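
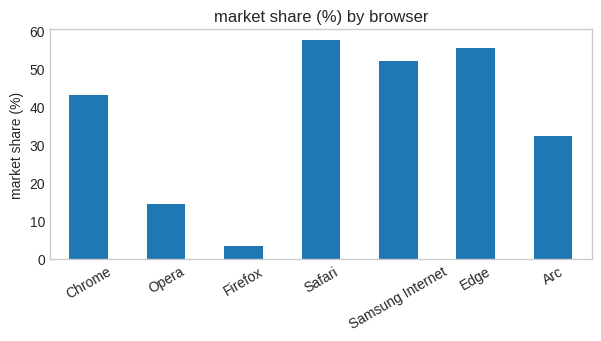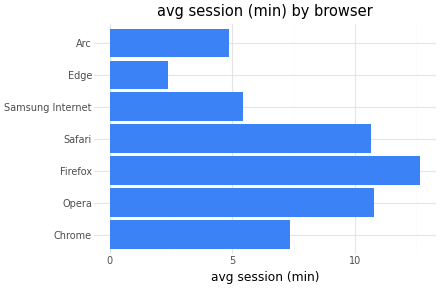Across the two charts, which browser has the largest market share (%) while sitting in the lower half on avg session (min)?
Edge

Chart 2 median avg session (min) ≈ 8; below-median browsers: Samsung Internet, Edge, Arc. Among those, Edge has the highest market share (%) (≈ 60).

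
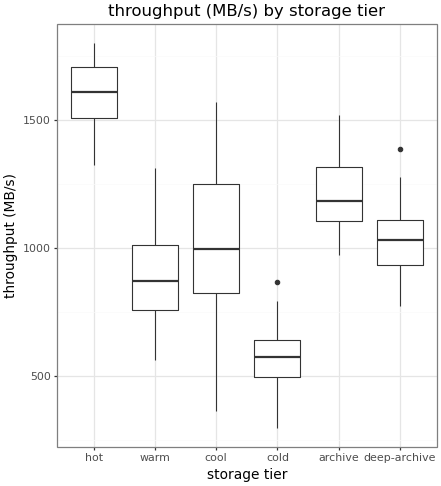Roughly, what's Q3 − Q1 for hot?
≈ 200

Q3 ≈ 1700, Q1 ≈ 1500; IQR ≈ 200.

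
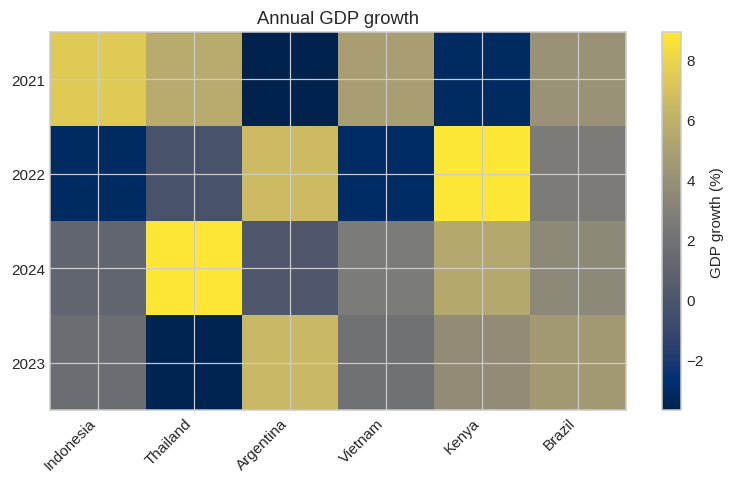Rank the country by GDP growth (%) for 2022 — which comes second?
Argentina

Top 3 for 2022: Kenya ≈ 8, Argentina ≈ 6, Brazil ≈ 2.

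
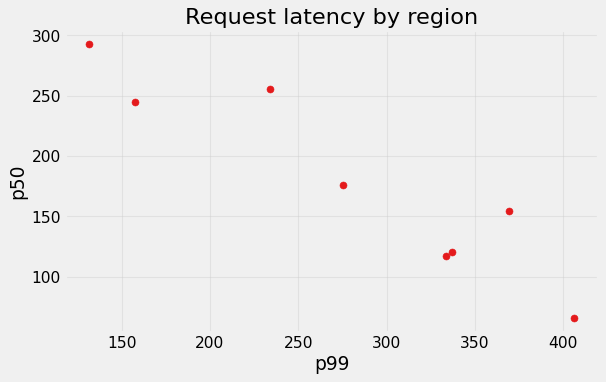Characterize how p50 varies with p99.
negative, strong

Points are negatively correlated; strong (|r| ≈ 0.9).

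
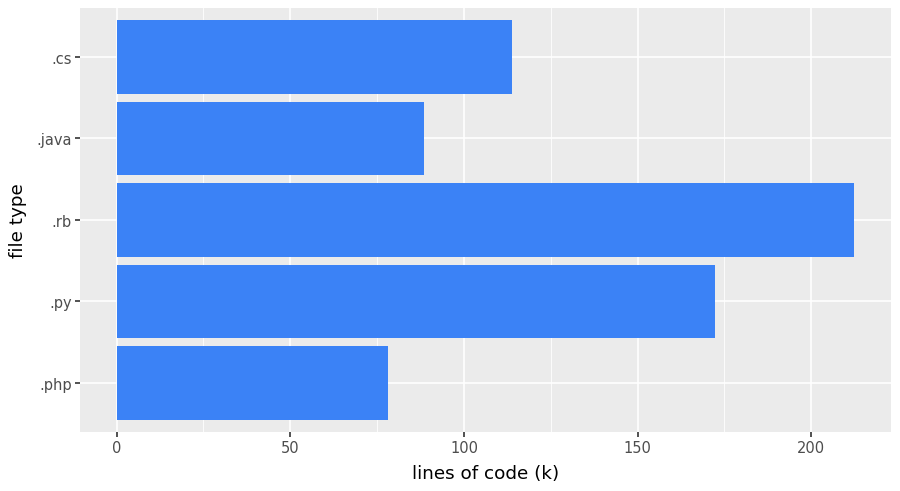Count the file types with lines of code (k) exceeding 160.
Above 160: .py, .rb.

2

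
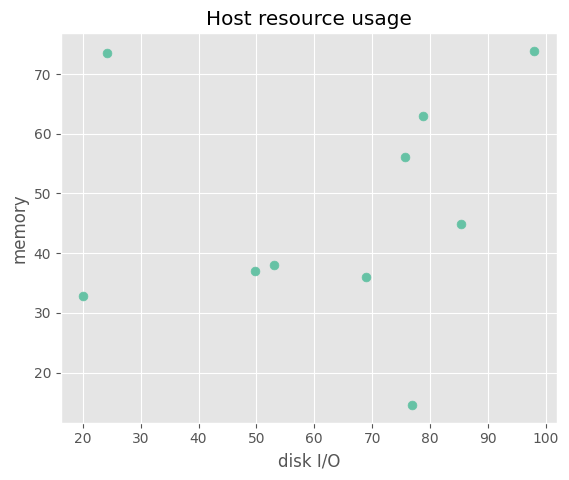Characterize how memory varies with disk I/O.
Points are roughly uncorrelated; weak (|r| ≈ 0.1).

no clear correlation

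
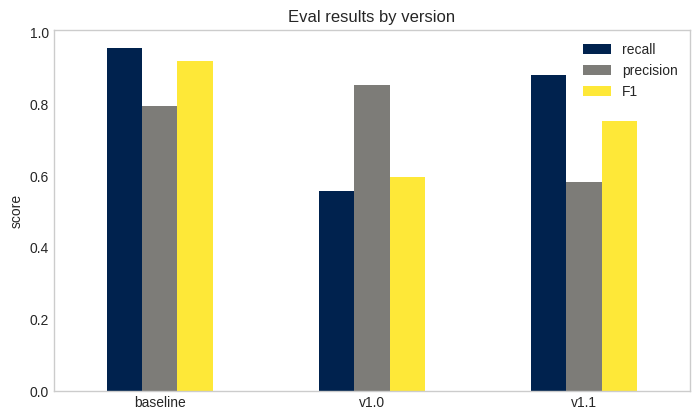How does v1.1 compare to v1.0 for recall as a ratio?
v1.1 ≈ 0.9, v1.0 ≈ 0.6; 0.9/0.6 ≈ 1.5.

≈ 1.5×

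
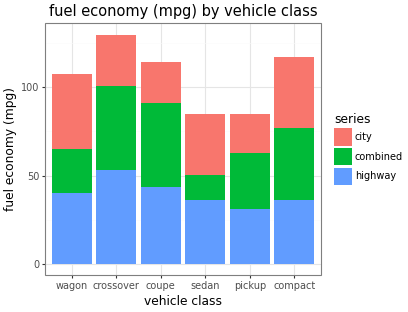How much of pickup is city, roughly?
city top ≈ 80, bottom ≈ 60; segment ≈ 20.

≈ 20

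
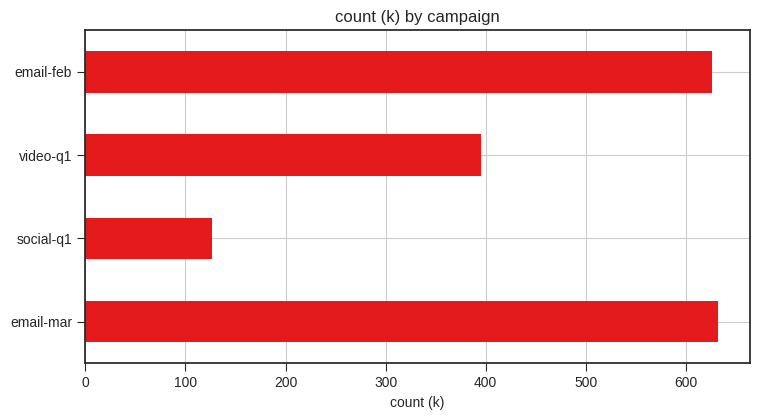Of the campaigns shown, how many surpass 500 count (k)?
2

Above 500: email-mar, email-feb.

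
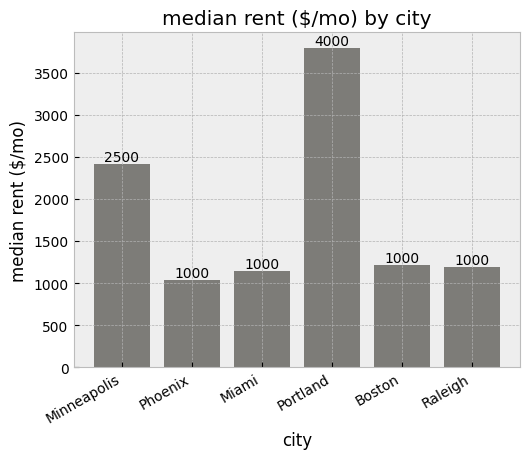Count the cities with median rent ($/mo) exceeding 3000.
Above 3000: Portland.

1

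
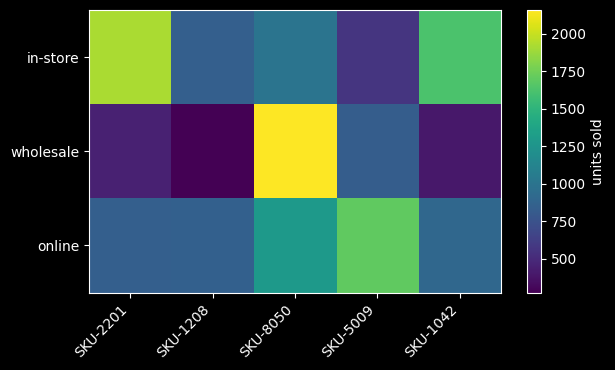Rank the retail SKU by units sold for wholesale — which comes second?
SKU-5009

Top 3 for wholesale: SKU-8050 ≈ 2200, SKU-5009 ≈ 800, SKU-2201 ≈ 400.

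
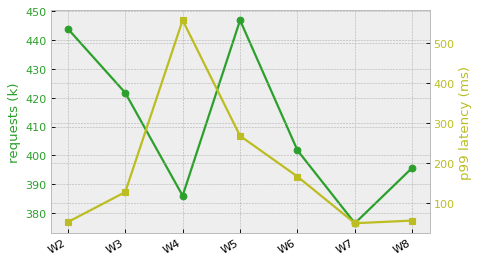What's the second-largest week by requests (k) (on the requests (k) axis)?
W2

Top 3 (on the requests (k) axis): W5 ≈ 450, W2 ≈ 440, W3 ≈ 420.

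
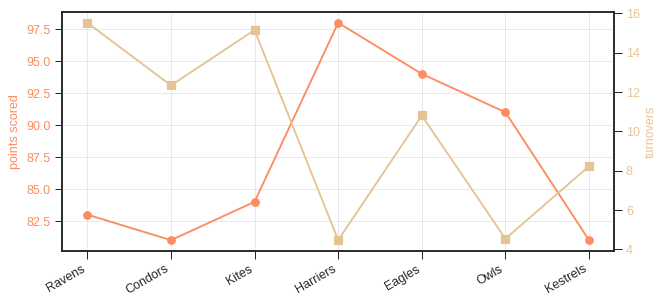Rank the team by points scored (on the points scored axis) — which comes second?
Top 3 (on the points scored axis): Harriers ≈ 98, Eagles ≈ 94, Owls ≈ 92.

Eagles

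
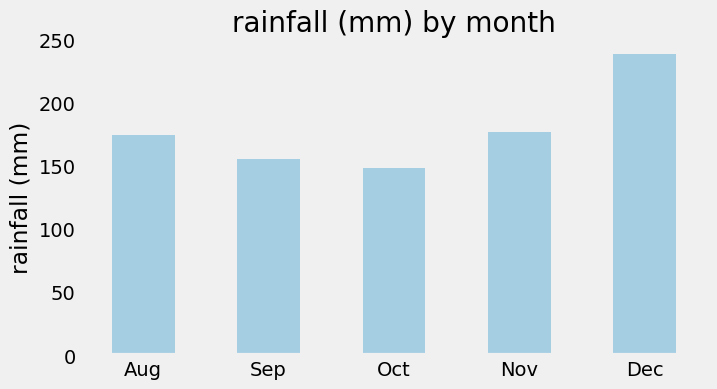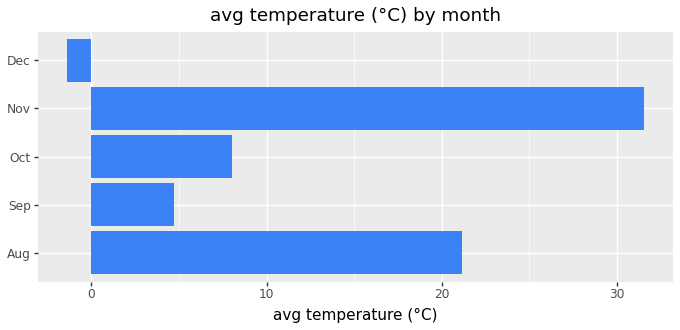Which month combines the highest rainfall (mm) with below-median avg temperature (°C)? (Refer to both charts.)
Dec

Chart 2 median avg temperature (°C) ≈ 10; below-median months: Sep, Dec. Among those, Dec has the highest rainfall (mm) (≈ 250).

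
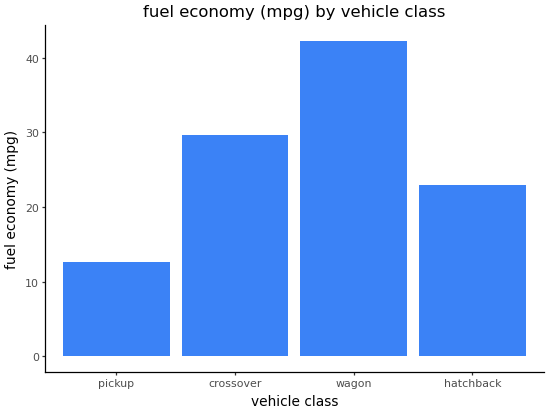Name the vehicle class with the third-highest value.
Top 4: wagon ≈ 40, crossover ≈ 30, hatchback ≈ 25, pickup ≈ 15.

hatchback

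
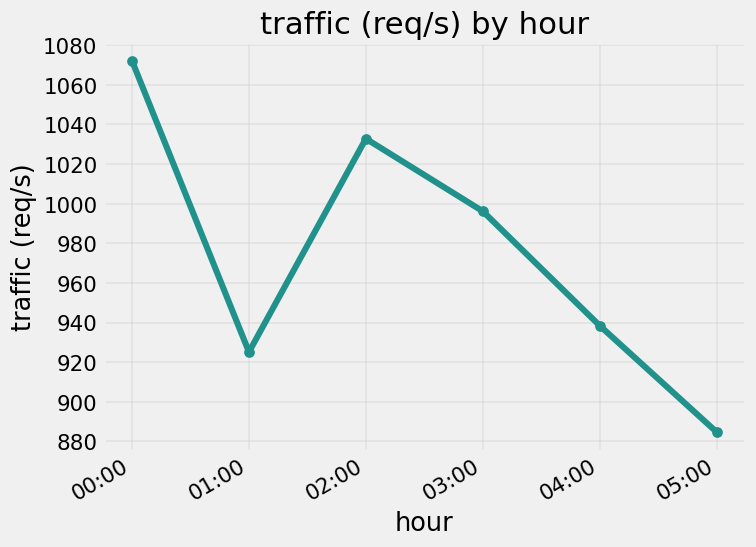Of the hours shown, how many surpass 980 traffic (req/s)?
Above 980: 00:00, 02:00, 03:00.

3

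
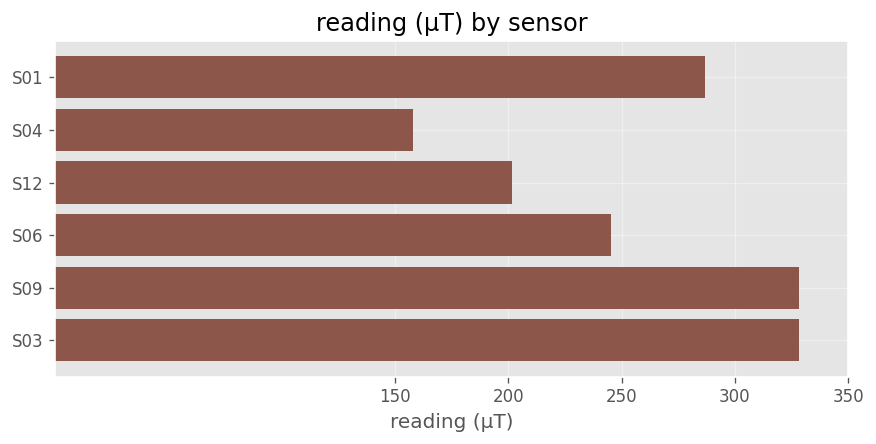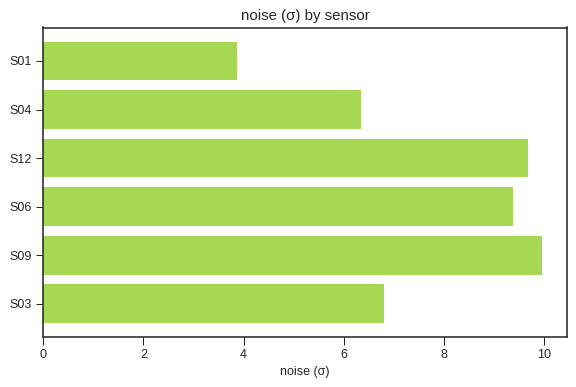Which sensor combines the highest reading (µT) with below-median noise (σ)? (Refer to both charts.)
Chart 2 median noise (σ) ≈ 8; below-median sensors: S01, S04, S03. Among those, S03 has the highest reading (µT) (≈ 350).

S03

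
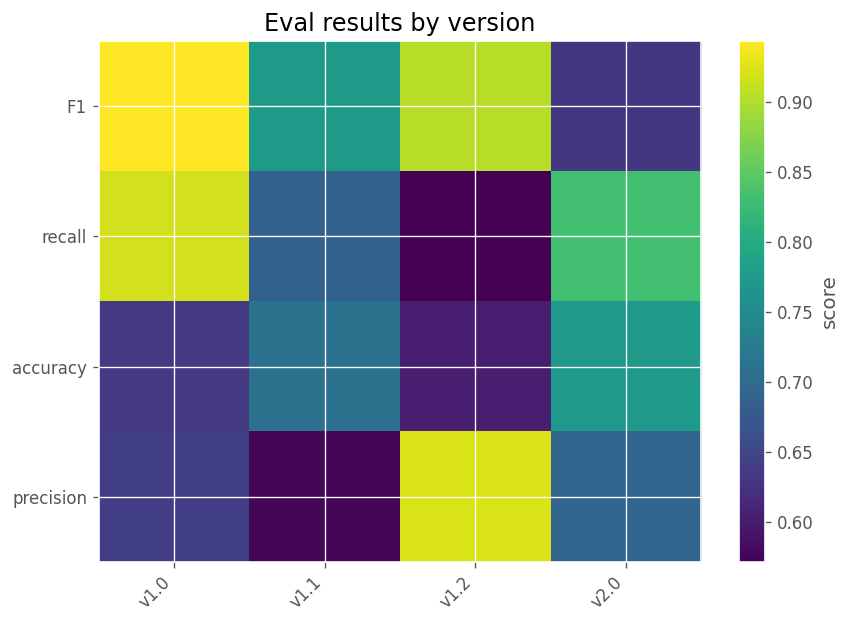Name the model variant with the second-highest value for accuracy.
v1.1

Top 3 for accuracy: v2.0 ≈ 0.75, v1.1 ≈ 0.70, v1.0 ≈ 0.65.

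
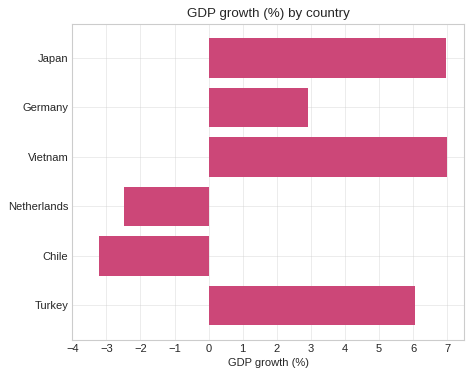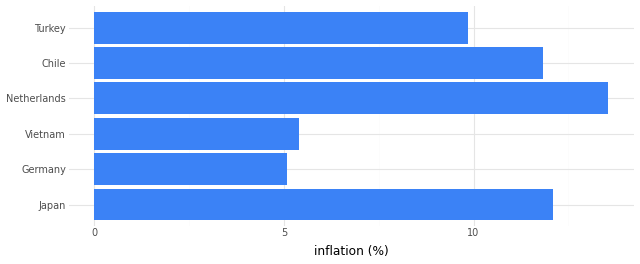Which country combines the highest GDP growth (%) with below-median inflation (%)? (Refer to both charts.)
Vietnam

Chart 2 median inflation (%) ≈ 10; below-median countries: Germany, Vietnam, Turkey. Among those, Vietnam has the highest GDP growth (%) (≈ 7).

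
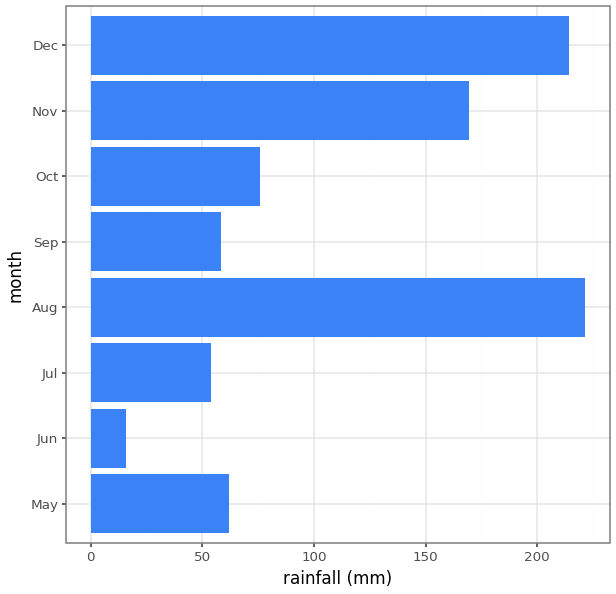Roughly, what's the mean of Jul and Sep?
≈ 60

(60 + 60) / 2 ≈ 60.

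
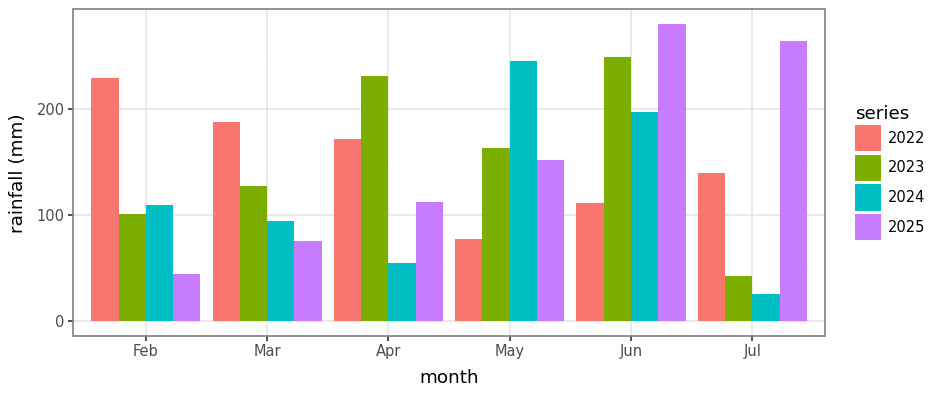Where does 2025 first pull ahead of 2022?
Apr: 2025 ≈ 125 vs 2022 ≈ 175 (not yet); May: 2025 ≈ 150 vs 2022 ≈ 75 (first crossover).

May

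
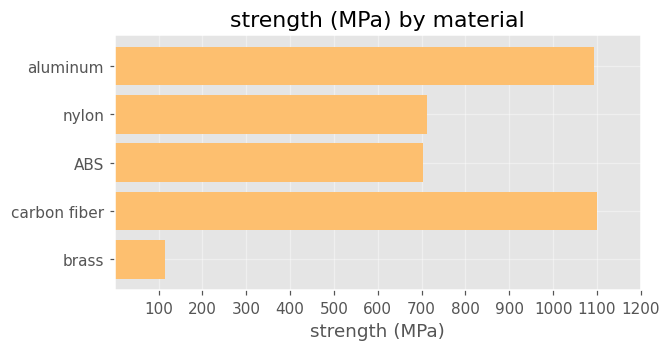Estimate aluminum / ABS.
aluminum ≈ 1100, ABS ≈ 700; 1100/700 ≈ 1.57.

≈ 1.57×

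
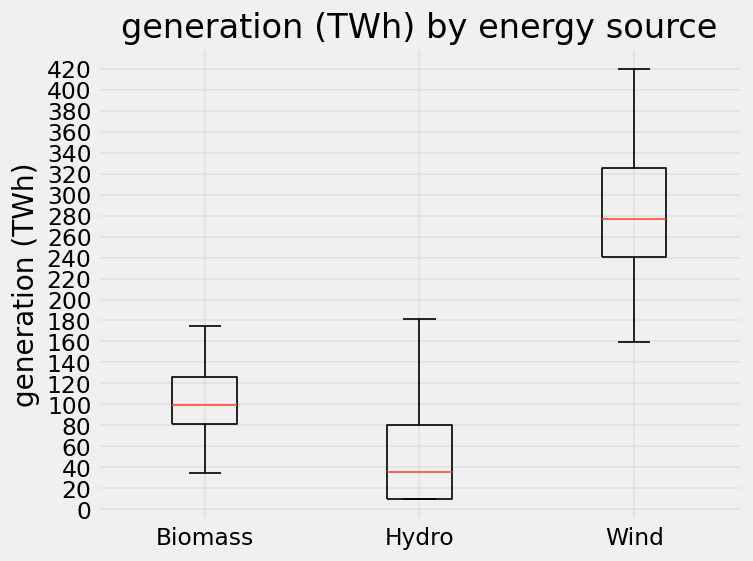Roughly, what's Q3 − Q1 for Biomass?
Q3 ≈ 120, Q1 ≈ 80; IQR ≈ 40.

≈ 40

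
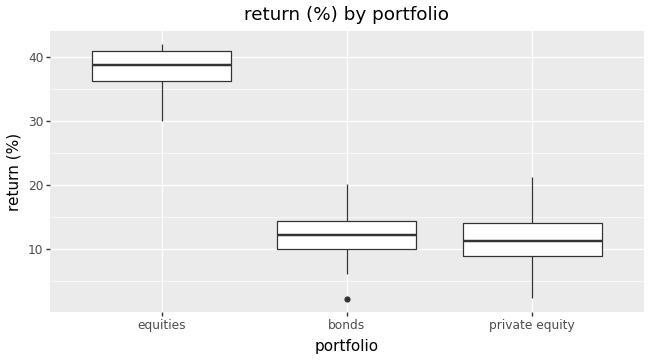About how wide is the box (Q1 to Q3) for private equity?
Q3 ≈ 15, Q1 ≈ 10; IQR ≈ 5.

≈ 5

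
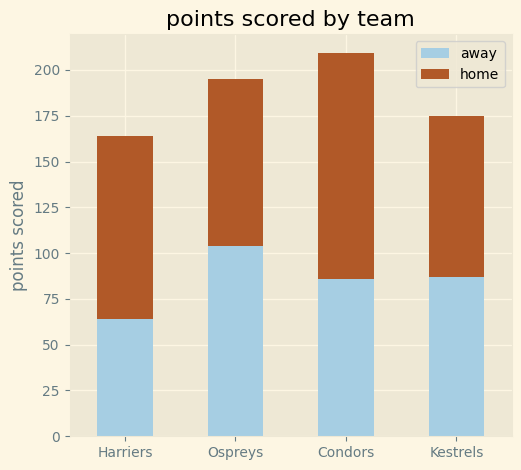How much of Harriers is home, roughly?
home top ≈ 160, bottom ≈ 60; segment ≈ 100.

≈ 100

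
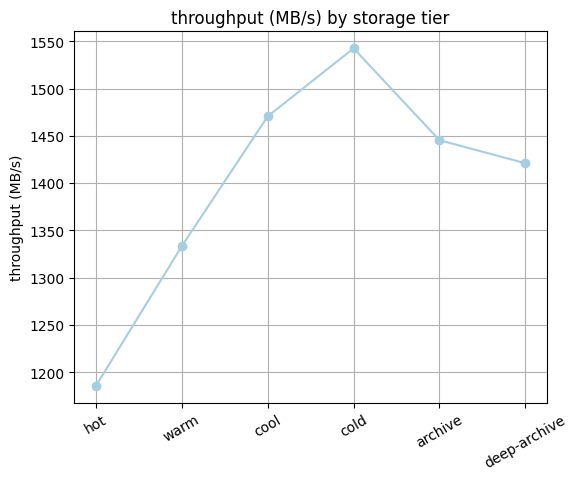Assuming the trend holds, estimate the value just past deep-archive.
≈ 1325

Last three: 1550, 1450, 1400 → slope ≈ -75/step → next ≈ 1325.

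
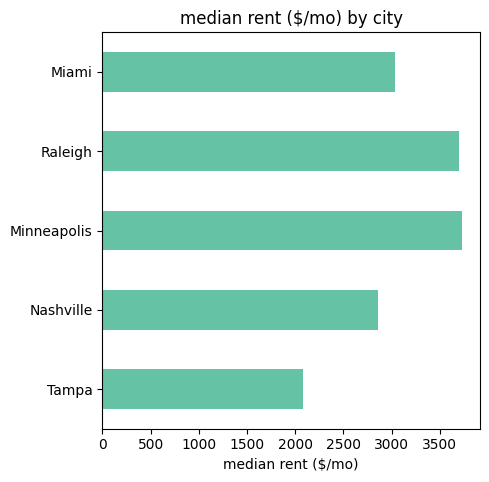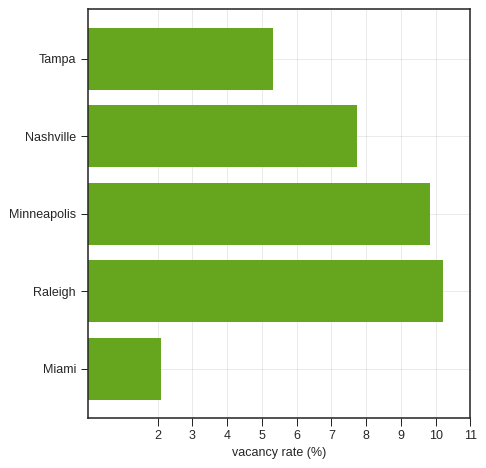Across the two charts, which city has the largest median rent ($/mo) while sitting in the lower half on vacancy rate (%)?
Miami

Chart 2 median vacancy rate (%) ≈ 8; below-median cities: Tampa, Miami. Among those, Miami has the highest median rent ($/mo) (≈ 3000).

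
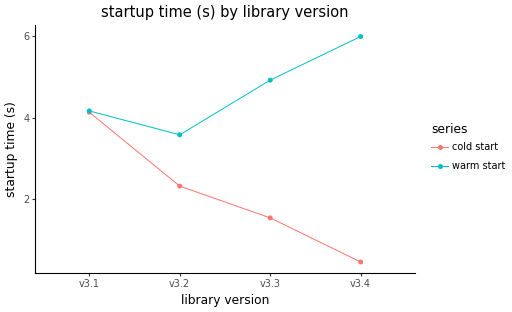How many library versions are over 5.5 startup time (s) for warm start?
Above 5.5: v3.4.

1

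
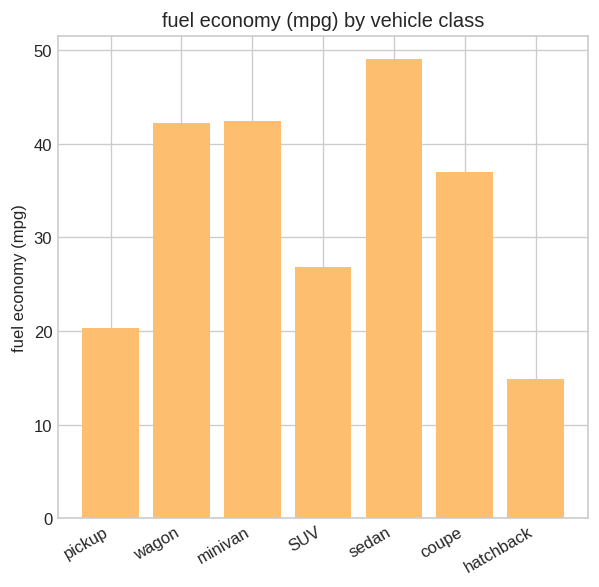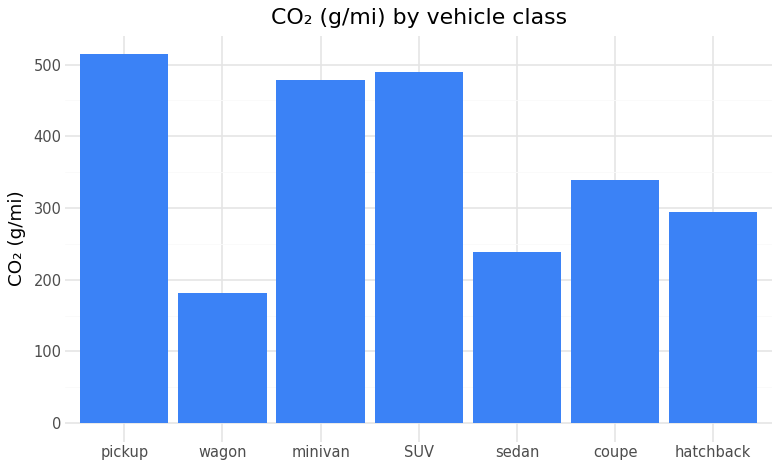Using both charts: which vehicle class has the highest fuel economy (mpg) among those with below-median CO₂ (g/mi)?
sedan

Chart 2 median CO₂ (g/mi) ≈ 350; below-median vehicle classes: wagon, sedan, hatchback. Among those, sedan has the highest fuel economy (mpg) (≈ 50).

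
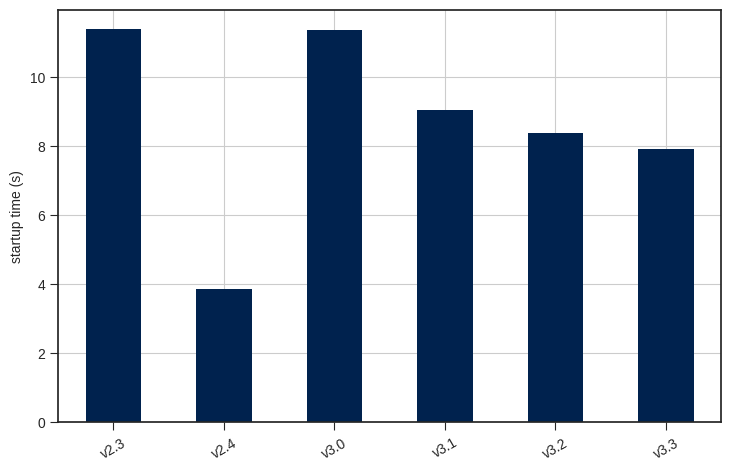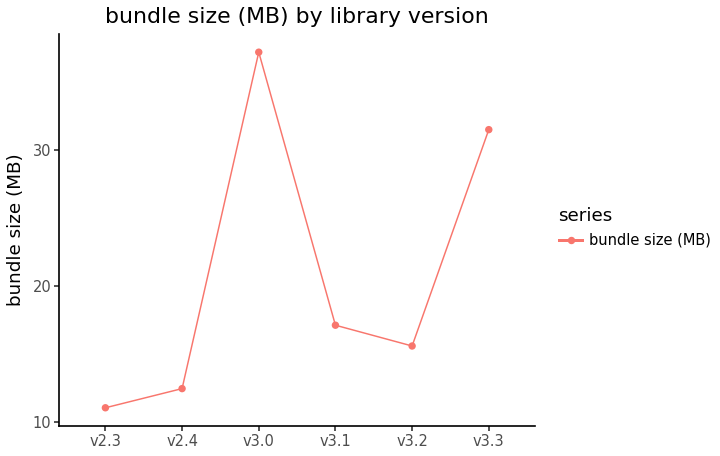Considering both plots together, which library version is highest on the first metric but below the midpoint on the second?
v2.3

Chart 2 median bundle size (MB) ≈ 15; below-median library versions: v2.3, v2.4, v3.2. Among those, v2.3 has the highest startup time (s) (≈ 12).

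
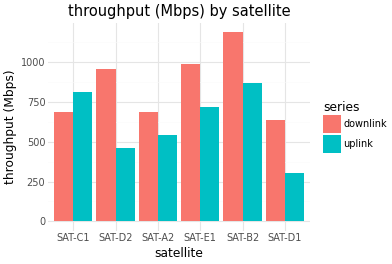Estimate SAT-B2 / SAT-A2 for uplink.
≈ 1.8×

SAT-B2 ≈ 900, SAT-A2 ≈ 500; 900/500 ≈ 1.8.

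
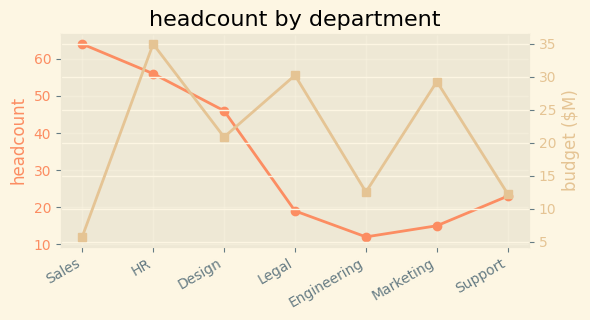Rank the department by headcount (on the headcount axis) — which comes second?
HR

Top 3 (on the headcount axis): Sales ≈ 65, HR ≈ 55, Design ≈ 45.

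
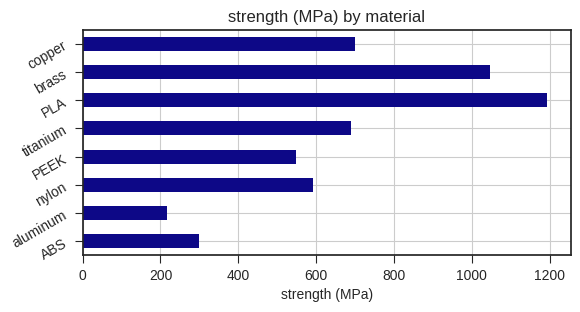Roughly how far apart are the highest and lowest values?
≈ 1000

Max PLA ≈ 1200, min aluminum ≈ 200; range ≈ 1000.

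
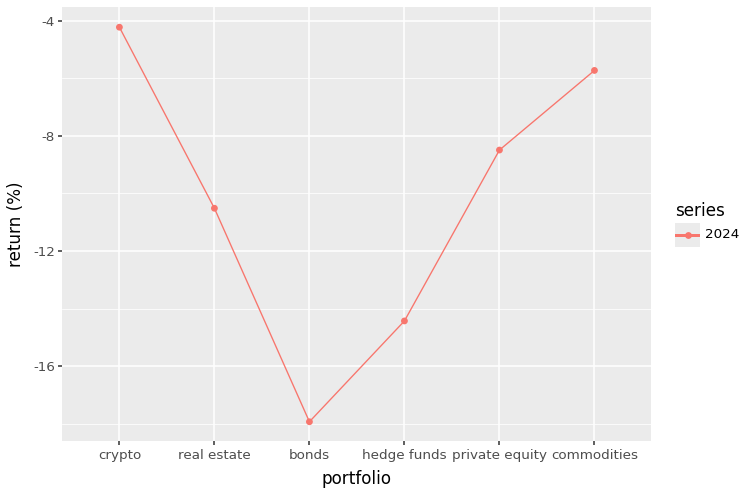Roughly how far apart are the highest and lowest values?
Max crypto ≈ -4, min bonds ≈ -18; range ≈ 14.

≈ 14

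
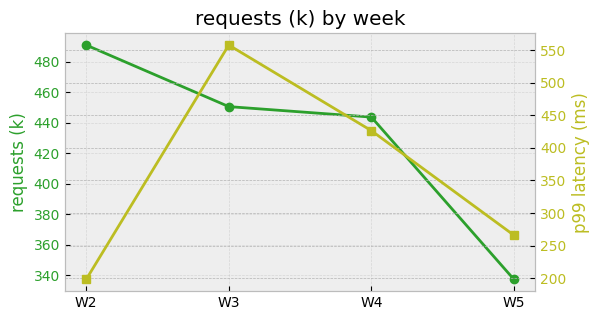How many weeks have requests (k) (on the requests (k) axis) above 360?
3

Above 360: W2, W3, W4.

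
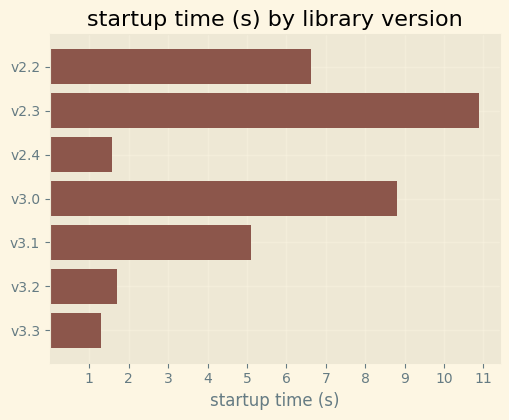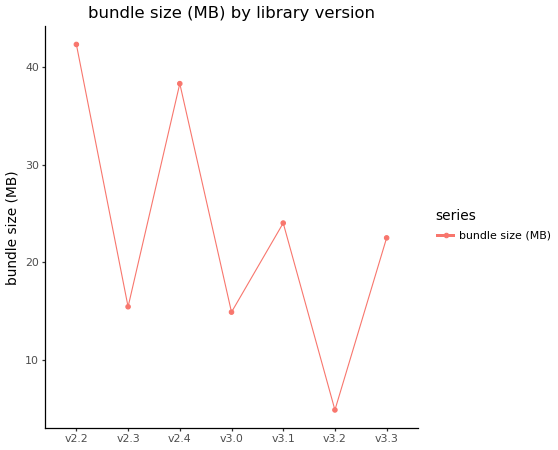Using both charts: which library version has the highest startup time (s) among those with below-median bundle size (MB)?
Chart 2 median bundle size (MB) ≈ 20; below-median library versions: v2.3, v3.0, v3.2. Among those, v2.3 has the highest startup time (s) (≈ 11).

v2.3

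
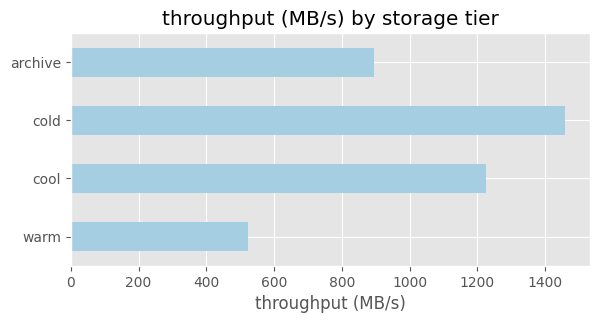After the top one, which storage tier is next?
cool

Top 3: cold ≈ 1400, cool ≈ 1200, archive ≈ 800.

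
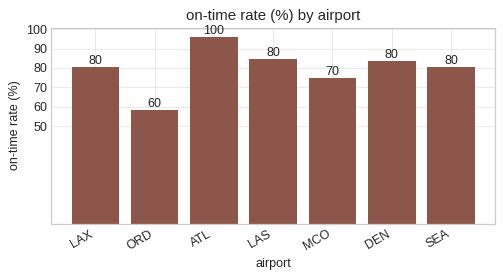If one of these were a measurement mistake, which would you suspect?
ORD

ORD ≈ 60; the rest sit between ≈ 70 and ≈ 100.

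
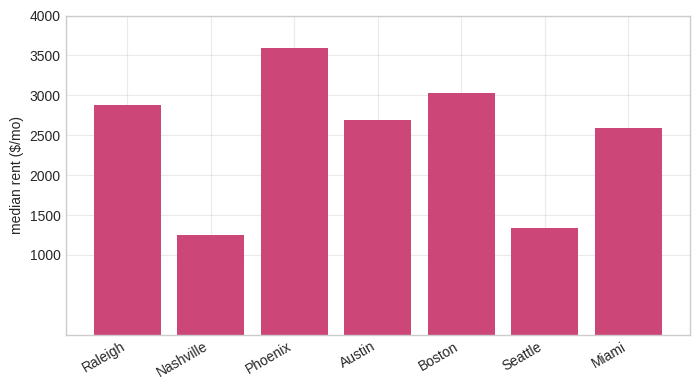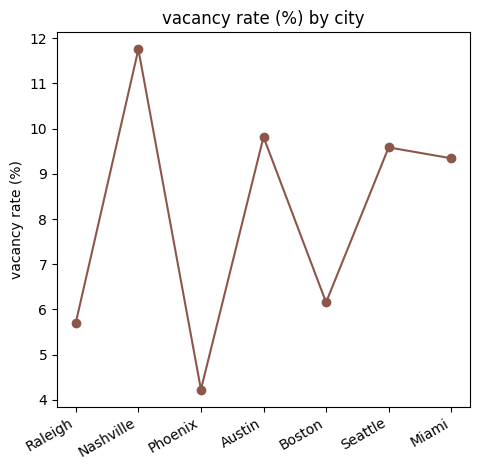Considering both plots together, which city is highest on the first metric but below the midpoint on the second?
Chart 2 median vacancy rate (%) ≈ 10; below-median cities: Raleigh, Phoenix, Boston. Among those, Phoenix has the highest median rent ($/mo) (≈ 3500).

Phoenix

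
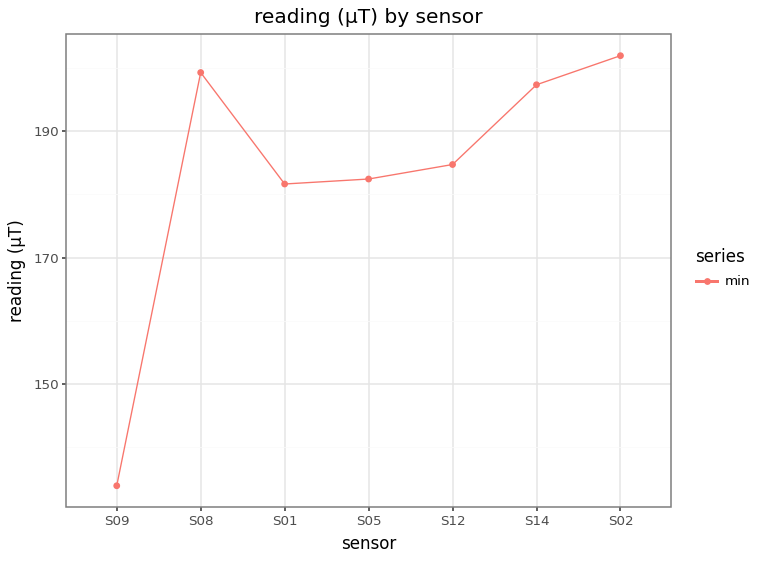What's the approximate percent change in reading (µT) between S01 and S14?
S01 ≈ 180, S14 ≈ 200; (200 − 180) / 180 ≈ +11.1%.

≈ +11.1%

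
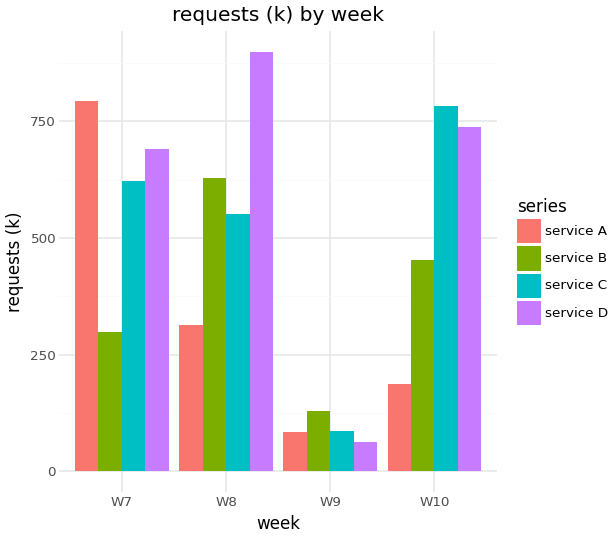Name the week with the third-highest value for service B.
Top 4 for service B: W8 ≈ 600, W10 ≈ 500, W7 ≈ 300, W9 ≈ 100.

W7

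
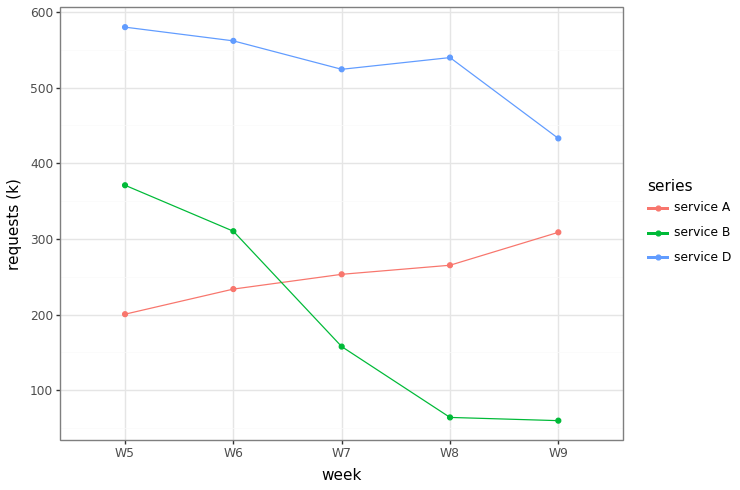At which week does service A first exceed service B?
W6: service A ≈ 250 vs service B ≈ 300 (not yet); W7: service A ≈ 250 vs service B ≈ 150 (first crossover).

W7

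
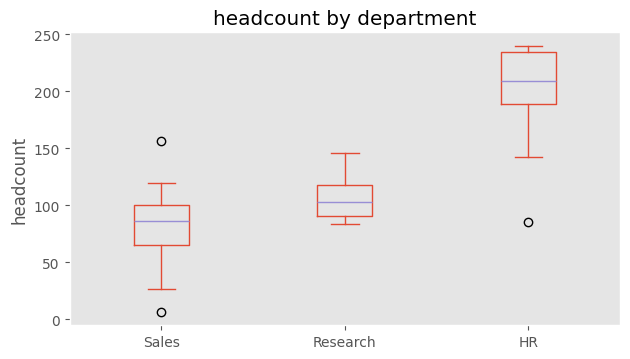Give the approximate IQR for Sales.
Q3 ≈ 100, Q1 ≈ 60; IQR ≈ 40.

≈ 40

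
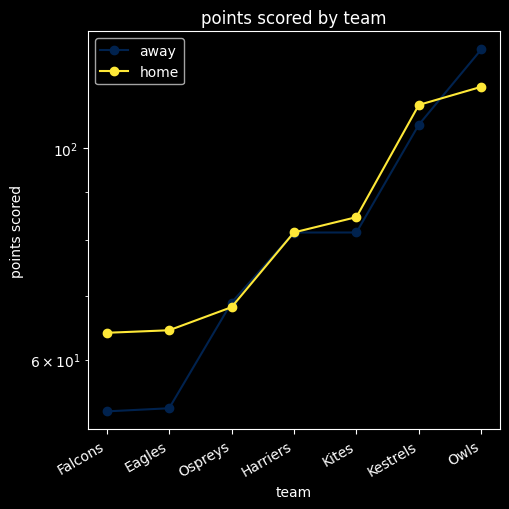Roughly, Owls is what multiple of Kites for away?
Owls ≈ 130, Kites ≈ 80; 130/80 ≈ 1.62.

≈ 1.62×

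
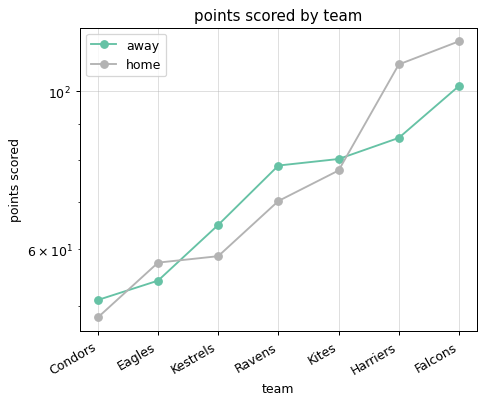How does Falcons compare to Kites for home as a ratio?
≈ 1.5×

Falcons ≈ 120, Kites ≈ 80; 120/80 ≈ 1.5.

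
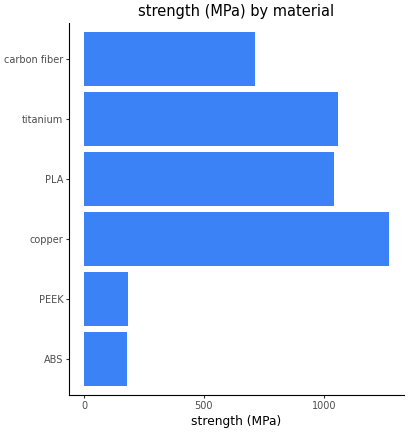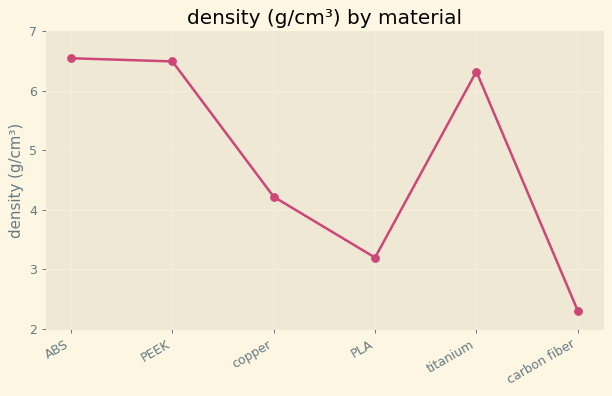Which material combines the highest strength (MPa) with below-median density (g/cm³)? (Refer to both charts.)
Chart 2 median density (g/cm³) ≈ 5; below-median materials: copper, PLA, carbon fiber. Among those, copper has the highest strength (MPa) (≈ 1200).

copper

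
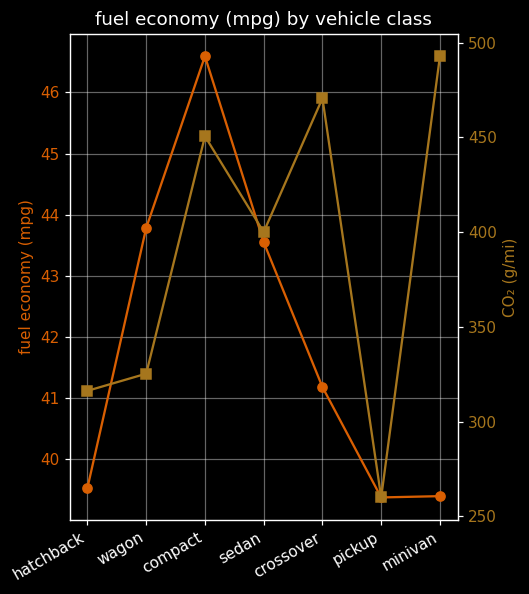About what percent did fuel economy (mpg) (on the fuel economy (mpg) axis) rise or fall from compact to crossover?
compact ≈ 47, crossover ≈ 41; (41 − 47) / 47 ≈ -12.8%.

≈ -12.8%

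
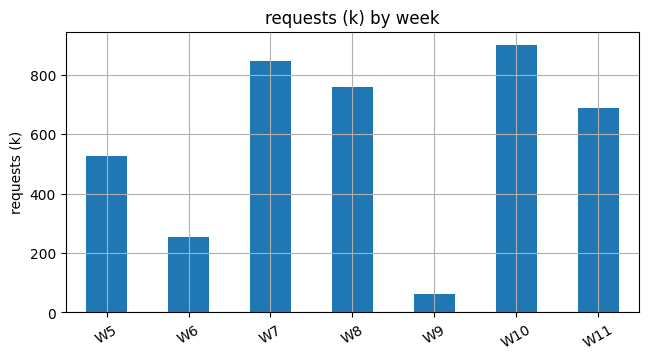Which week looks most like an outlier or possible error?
W9 ≈ 100; the rest sit between ≈ 300 and ≈ 900.

W9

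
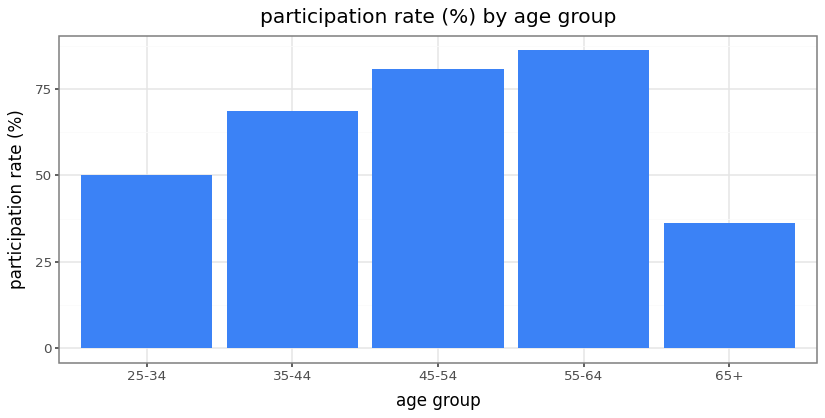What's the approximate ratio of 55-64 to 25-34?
≈ 1.8×

55-64 ≈ 90, 25-34 ≈ 50; 90/50 ≈ 1.8.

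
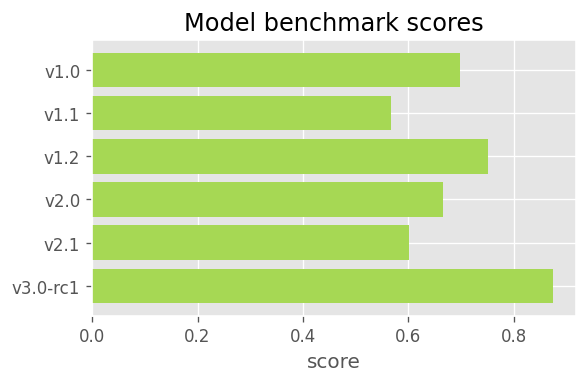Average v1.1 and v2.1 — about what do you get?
(0.6 + 0.6) / 2 ≈ 0.6.

≈ 0.6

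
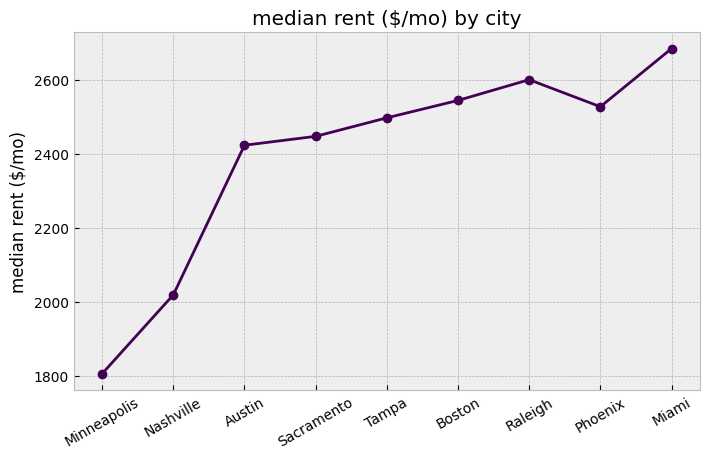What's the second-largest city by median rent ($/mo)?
Raleigh

Top 3: Miami ≈ 2700, Raleigh ≈ 2600, Boston ≈ 2500.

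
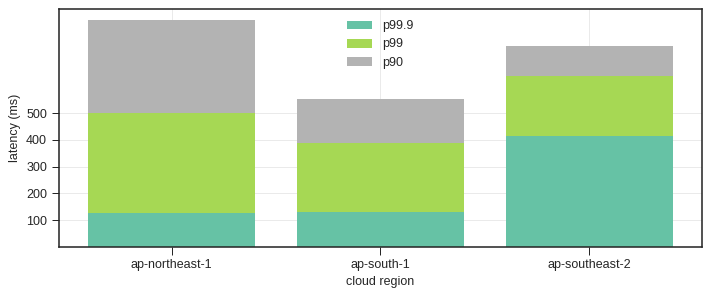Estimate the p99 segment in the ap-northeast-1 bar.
p99 top ≈ 500, bottom ≈ 100; segment ≈ 400.

≈ 400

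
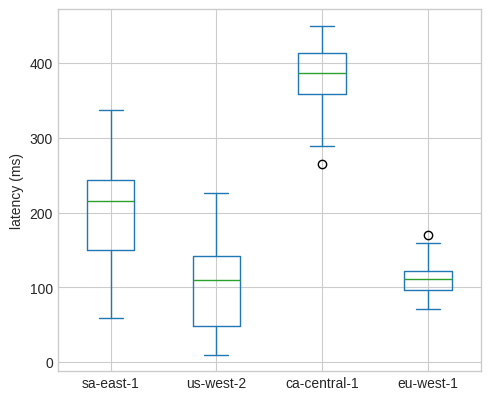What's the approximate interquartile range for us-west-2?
Q3 ≈ 150, Q1 ≈ 50; IQR ≈ 100.

≈ 100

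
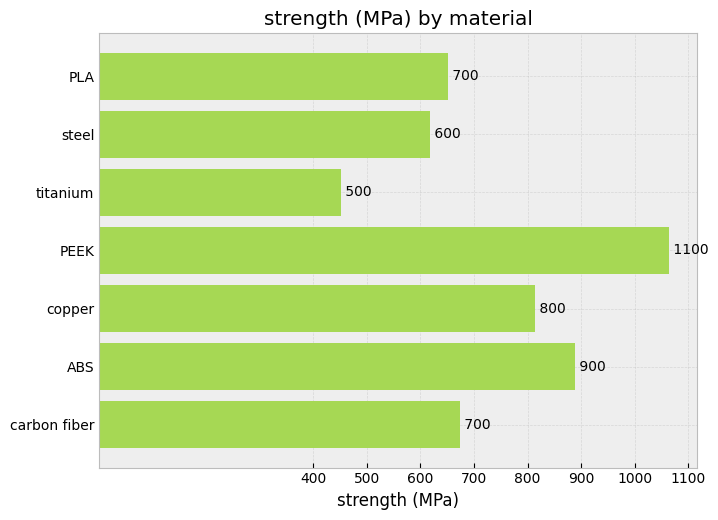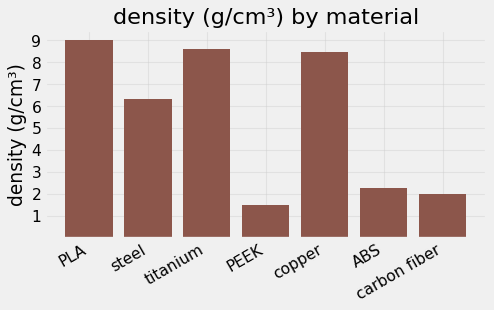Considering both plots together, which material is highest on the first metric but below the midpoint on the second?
PEEK

Chart 2 median density (g/cm³) ≈ 6; below-median materials: PEEK, ABS, carbon fiber. Among those, PEEK has the highest strength (MPa) (≈ 1100).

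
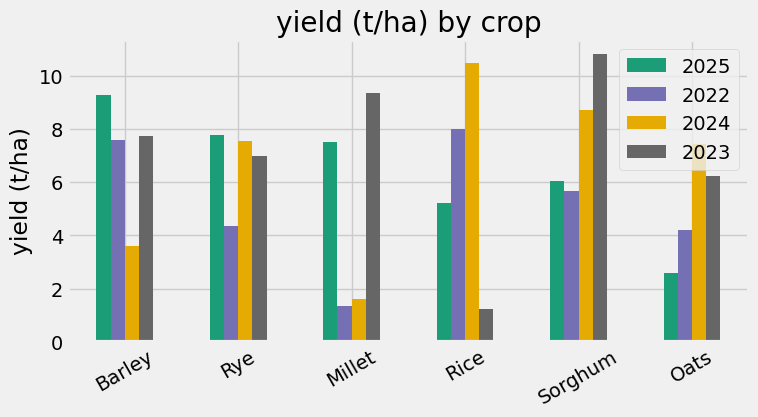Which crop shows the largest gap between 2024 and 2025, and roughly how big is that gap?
Millet, ≈ 6 t/ha

Millet: 2024 ≈ 2, 2025 ≈ 8 → gap ≈ 6. Next-largest (Barley) is only ≈ 5.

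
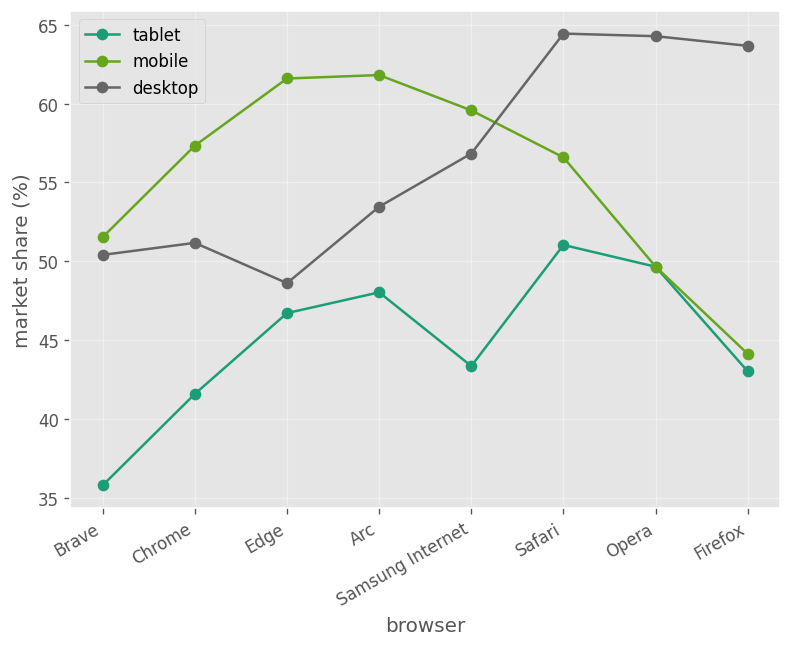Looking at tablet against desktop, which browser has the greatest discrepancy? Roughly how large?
Firefox, ≈ 20 %

Firefox: tablet ≈ 45, desktop ≈ 65 → gap ≈ 20. Next-largest (Opera) is only ≈ 15.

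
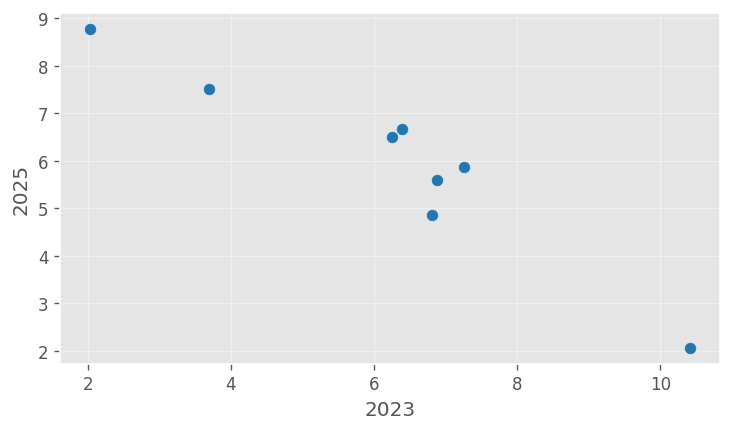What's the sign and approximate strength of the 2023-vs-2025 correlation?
Points are negatively correlated; strong (|r| ≈ 0.9).

negative, strong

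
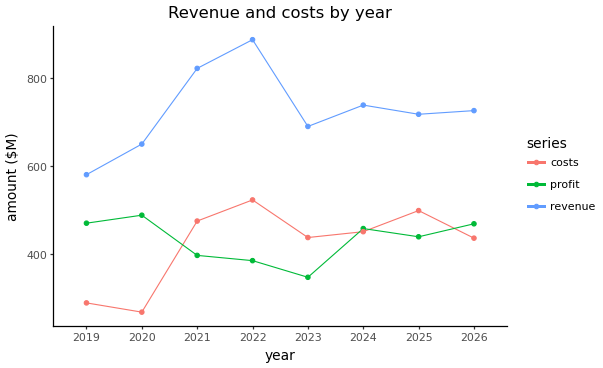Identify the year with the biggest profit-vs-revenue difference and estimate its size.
2022: profit ≈ 400, revenue ≈ 900 → gap ≈ 500. Next-largest (2021) is only ≈ 400.

2022, ≈ 500 $M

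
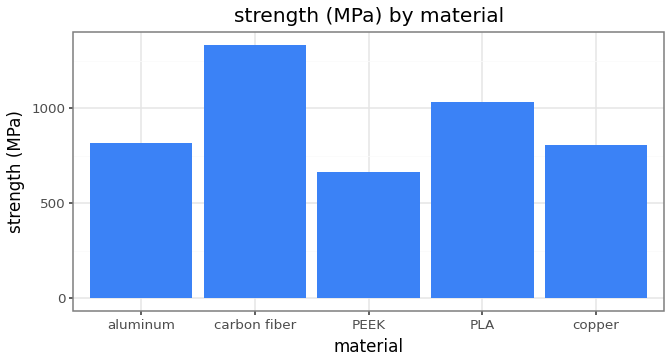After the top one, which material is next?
PLA

Top 3: carbon fiber ≈ 1400, PLA ≈ 1000, aluminum ≈ 800.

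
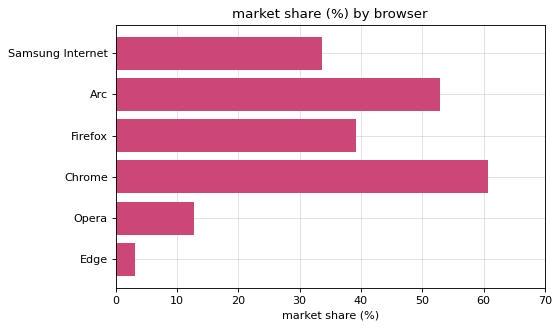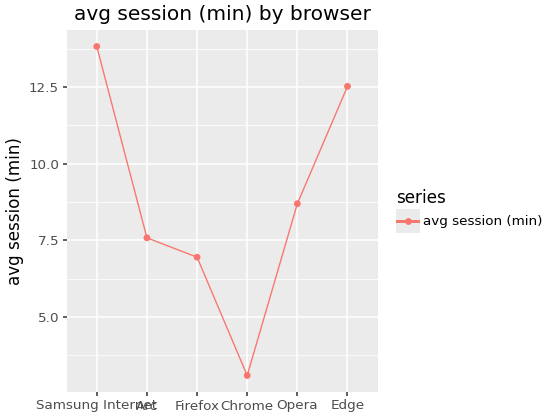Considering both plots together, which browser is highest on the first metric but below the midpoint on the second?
Chart 2 median avg session (min) ≈ 8; below-median browsers: Arc, Firefox, Chrome. Among those, Chrome has the highest market share (%) (≈ 60).

Chrome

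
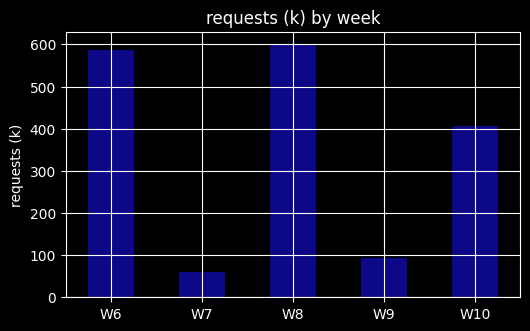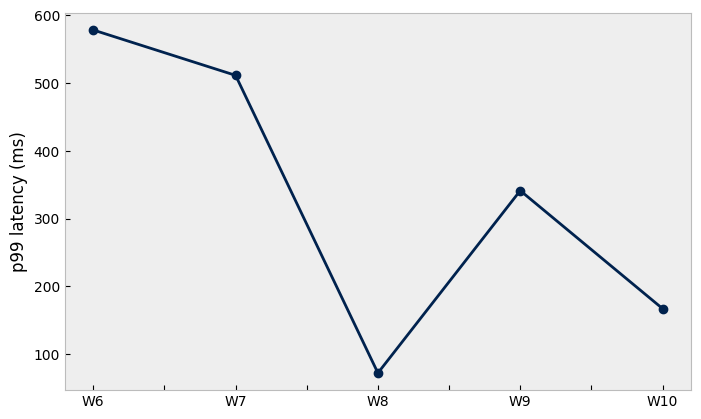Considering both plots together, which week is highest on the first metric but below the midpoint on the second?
Chart 2 median p99 latency (ms) ≈ 300; below-median weeks: W8, W10. Among those, W8 has the highest requests (k) (≈ 600).

W8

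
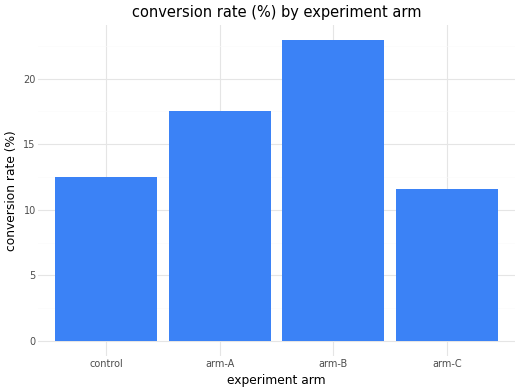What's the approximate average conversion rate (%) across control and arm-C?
(12 + 12) / 2 ≈ 12.

≈ 12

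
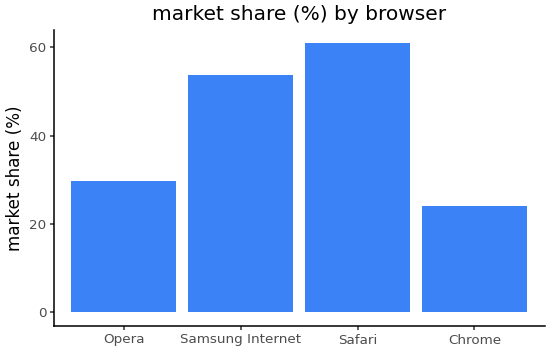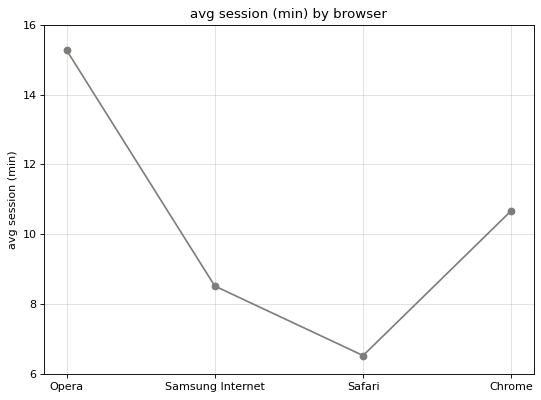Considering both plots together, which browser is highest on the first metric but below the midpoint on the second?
Safari

Chart 2 median avg session (min) ≈ 10; below-median browsers: Samsung Internet, Safari. Among those, Safari has the highest market share (%) (≈ 60).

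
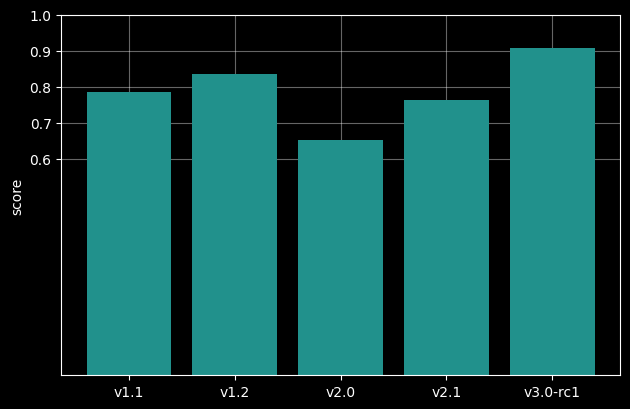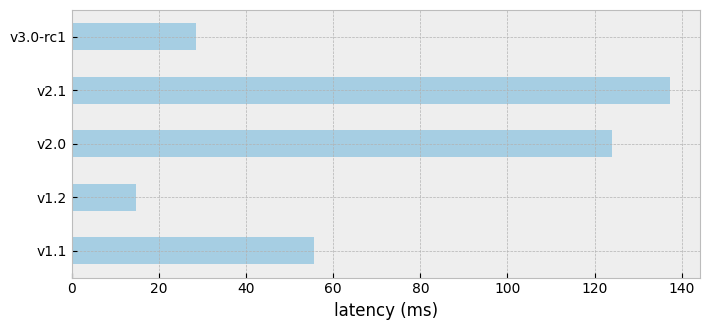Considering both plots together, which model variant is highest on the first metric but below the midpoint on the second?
v3.0-rc1

Chart 2 median latency (ms) ≈ 60; below-median model variants: v1.2, v3.0-rc1. Among those, v3.0-rc1 has the highest score (≈ 0.9).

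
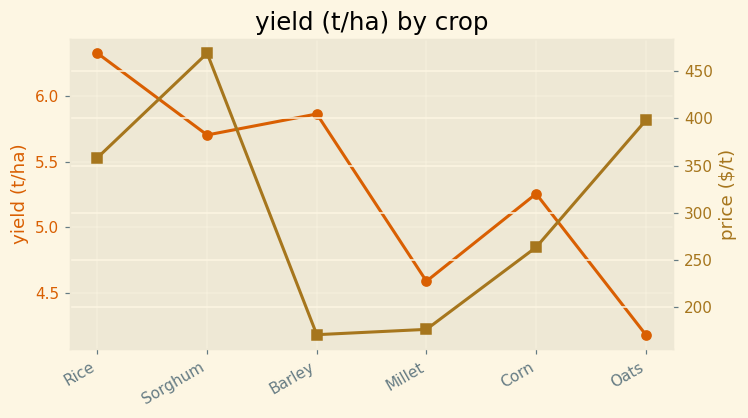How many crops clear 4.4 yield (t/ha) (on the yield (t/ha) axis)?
5

Above 4.4: Rice, Sorghum, Barley, Millet, Corn.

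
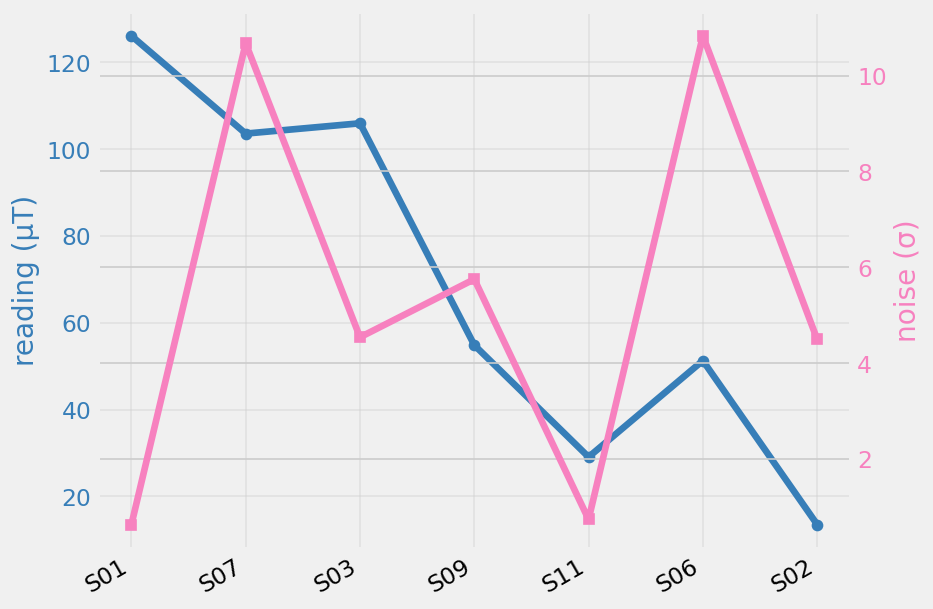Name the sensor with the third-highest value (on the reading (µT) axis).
S07

Top 4 (on the reading (µT) axis): S01 ≈ 130, S03 ≈ 110, S07 ≈ 100, S09 ≈ 50.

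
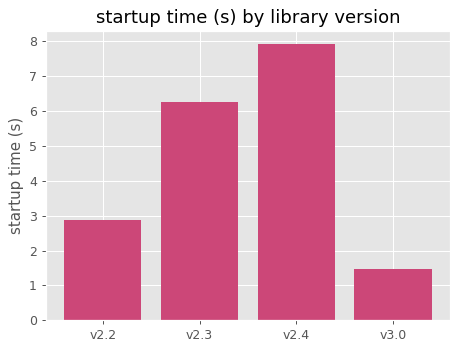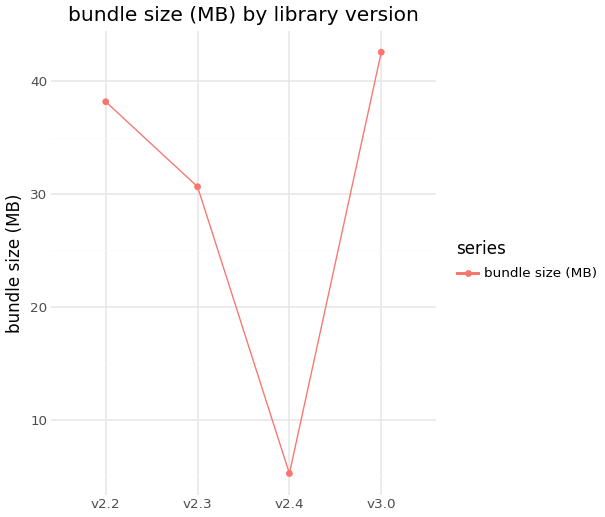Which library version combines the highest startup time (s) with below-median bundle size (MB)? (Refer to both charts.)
v2.4

Chart 2 median bundle size (MB) ≈ 35; below-median library versions: v2.3, v2.4. Among those, v2.4 has the highest startup time (s) (≈ 8).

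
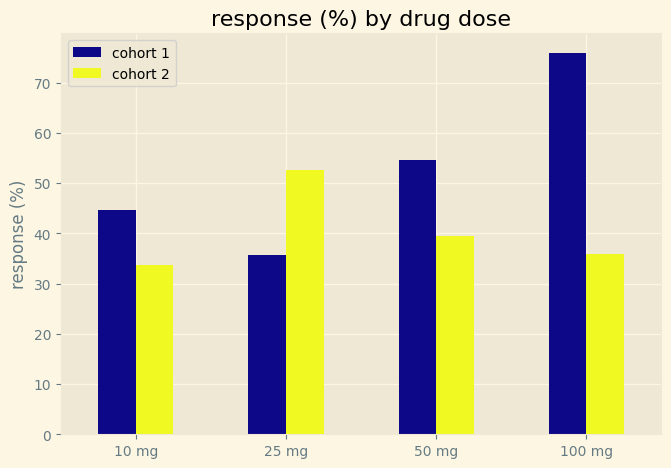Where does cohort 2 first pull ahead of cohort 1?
25 mg

10 mg: cohort 2 ≈ 30 vs cohort 1 ≈ 40 (not yet); 25 mg: cohort 2 ≈ 50 vs cohort 1 ≈ 40 (first crossover).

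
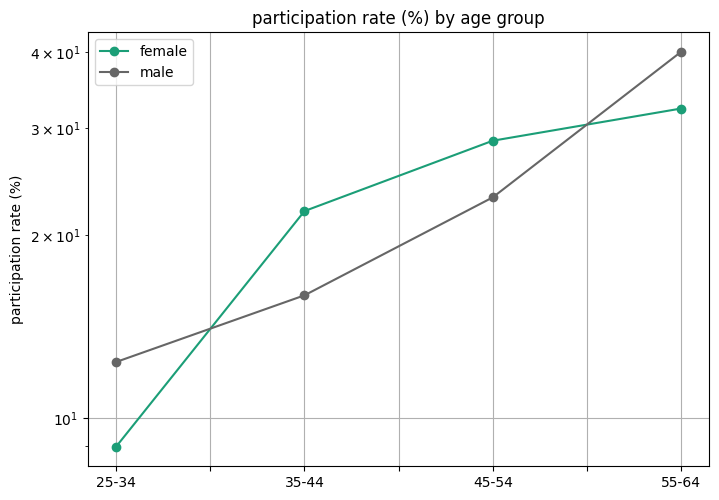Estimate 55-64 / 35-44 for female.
55-64 ≈ 30, 35-44 ≈ 20; 30/20 ≈ 1.5.

≈ 1.5×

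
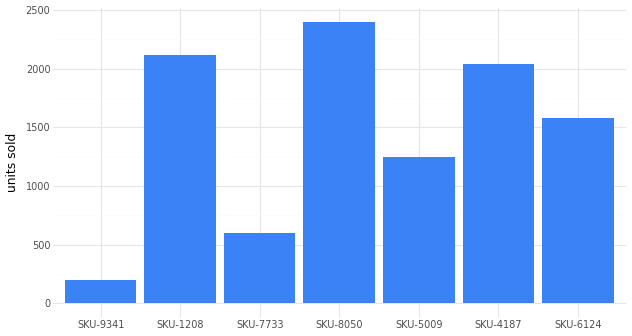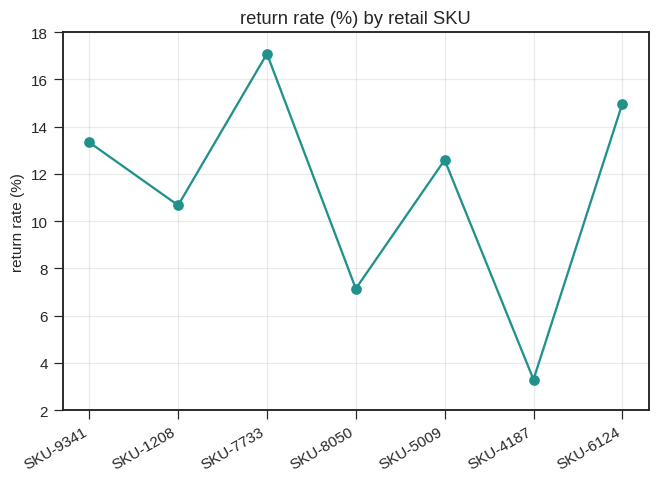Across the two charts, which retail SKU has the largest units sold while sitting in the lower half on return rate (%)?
SKU-8050

Chart 2 median return rate (%) ≈ 12; below-median retail SKUs: SKU-1208, SKU-8050, SKU-4187. Among those, SKU-8050 has the highest units sold (≈ 2500).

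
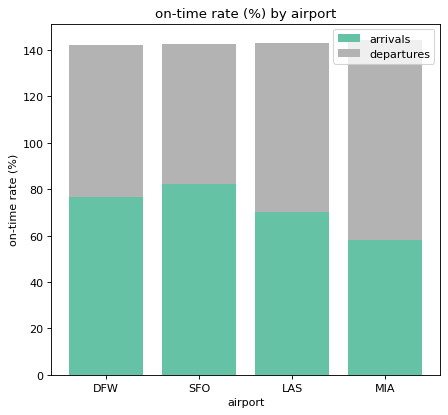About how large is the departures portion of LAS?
departures top ≈ 140, bottom ≈ 80; segment ≈ 60.

≈ 60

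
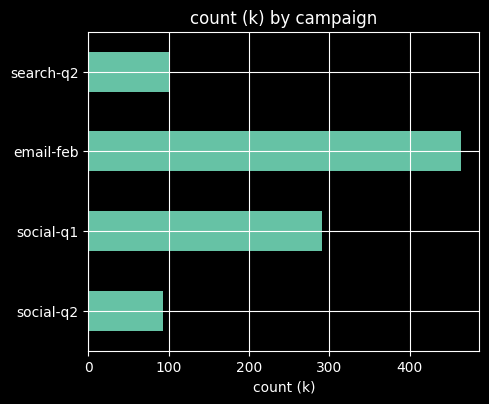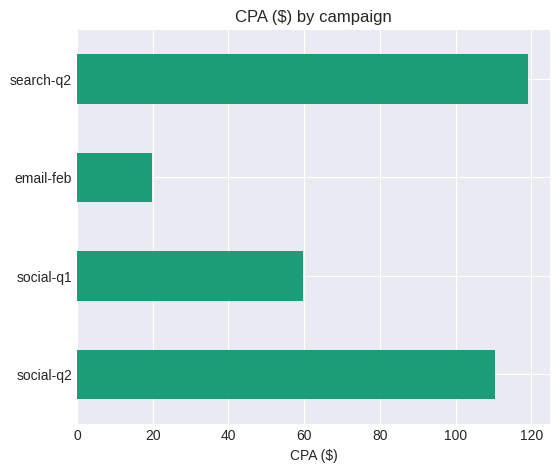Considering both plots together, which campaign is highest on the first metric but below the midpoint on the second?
Chart 2 median CPA ($) ≈ 80; below-median campaigns: social-q1, email-feb. Among those, email-feb has the highest count (k) (≈ 450).

email-feb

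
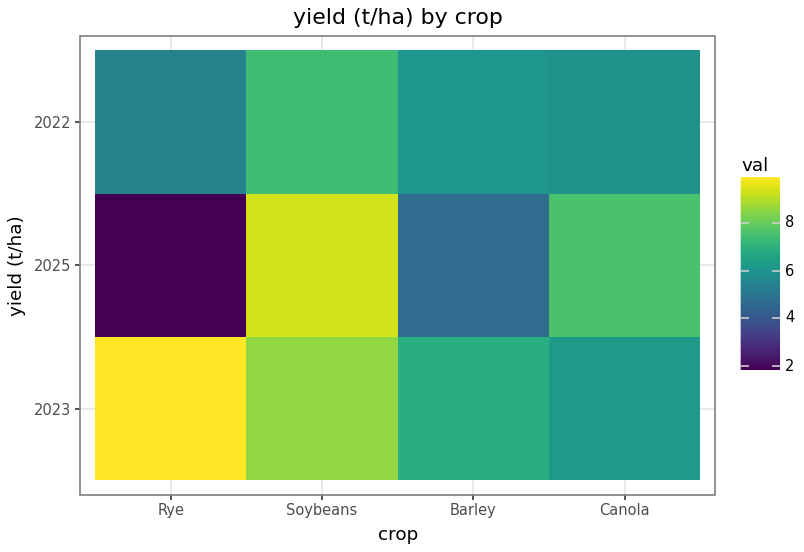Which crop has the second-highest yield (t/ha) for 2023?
Top 3 for 2023: Rye ≈ 10, Soybeans ≈ 9, Barley ≈ 7.

Soybeans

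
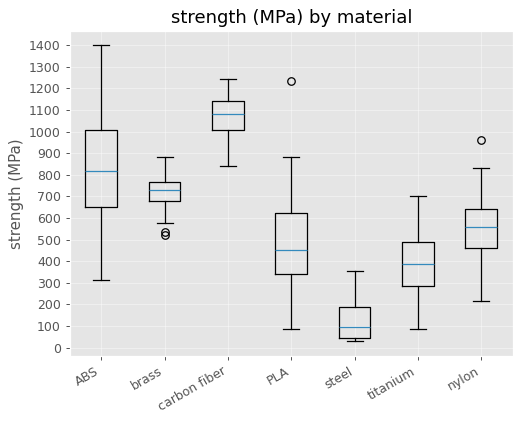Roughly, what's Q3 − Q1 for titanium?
Q3 ≈ 500, Q1 ≈ 300; IQR ≈ 200.

≈ 200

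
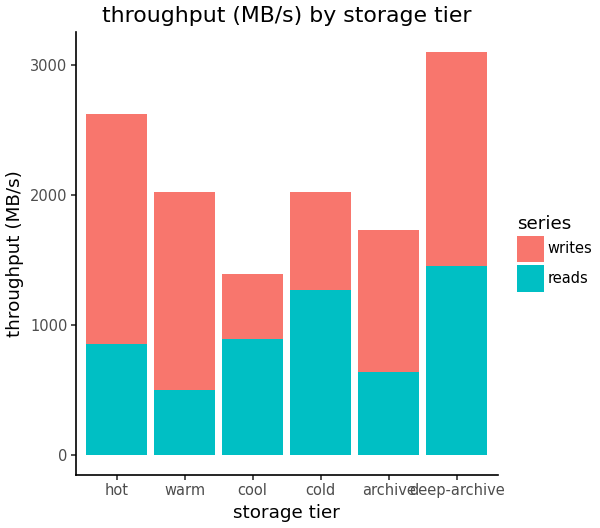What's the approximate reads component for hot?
≈ 1000

reads top ≈ 1000, bottom ≈ 0; segment ≈ 1000.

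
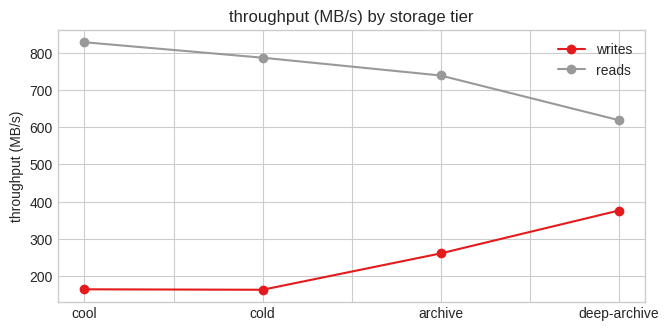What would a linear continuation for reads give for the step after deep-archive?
Last three: 800, 700, 600 → slope ≈ -100/step → next ≈ 500.

≈ 500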